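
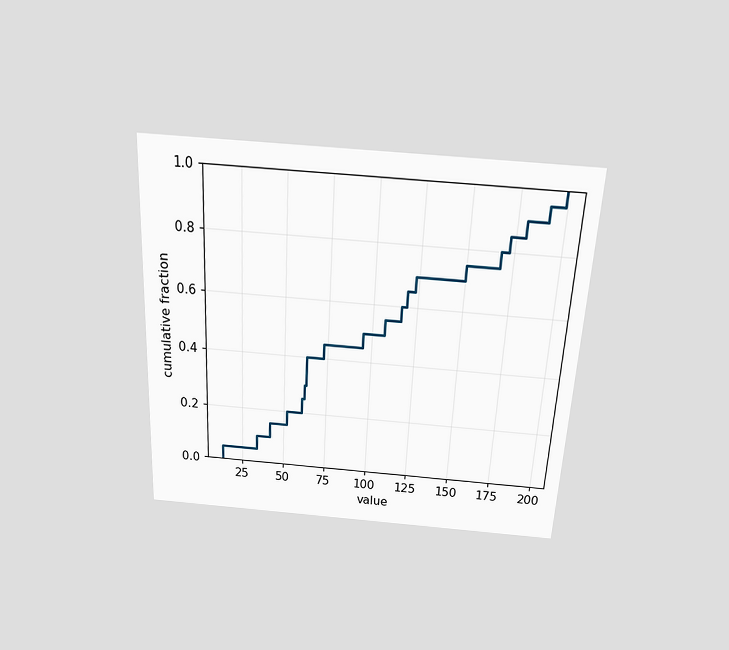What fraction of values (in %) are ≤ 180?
90%

The chart is tilted about 3° clockwise and viewed slightly from above. At x=180 the ECDF step is at 90%.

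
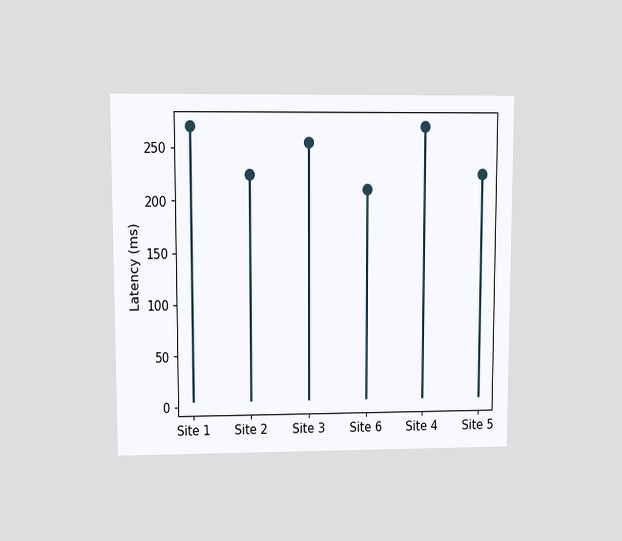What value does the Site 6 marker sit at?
210ms

The chart is viewed at a slight angle. The Site 6 marker sits at 210ms.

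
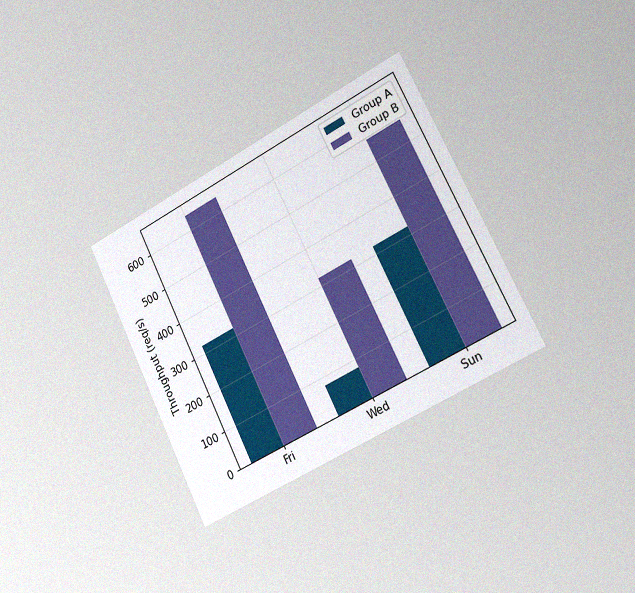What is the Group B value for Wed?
The chart is tilted about 26° counter-clockwise and viewed slightly from the right, with some photo noise. The Group B bar at Wed reaches 320req/s on the y-axis.

320req/s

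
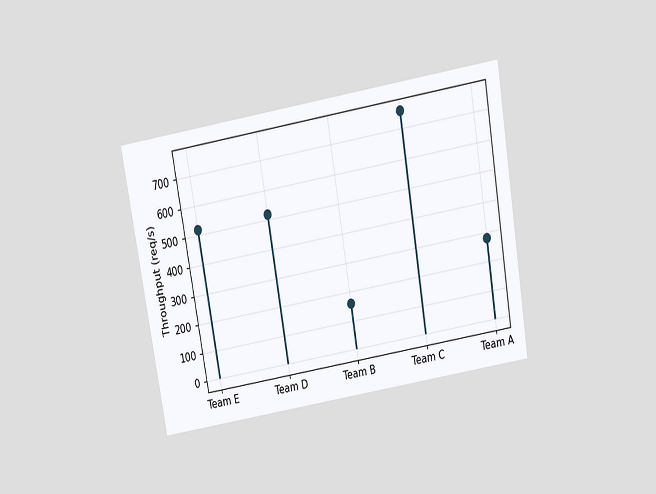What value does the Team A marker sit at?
280req/s

The chart is tilted about 10° counter-clockwise and viewed slightly from above. The Team A marker sits at 280req/s.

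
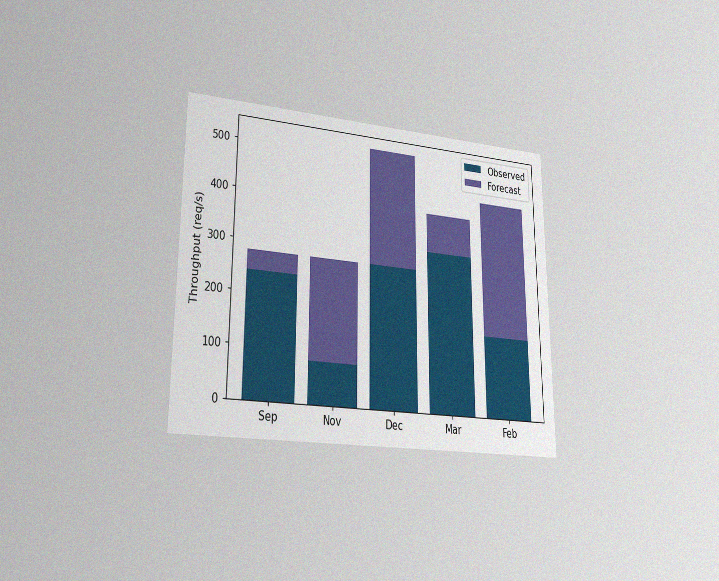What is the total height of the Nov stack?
280req/s

The chart is viewed at a slight angle, with some photo noise. The Nov stack's top reaches 280req/s on the y-axis.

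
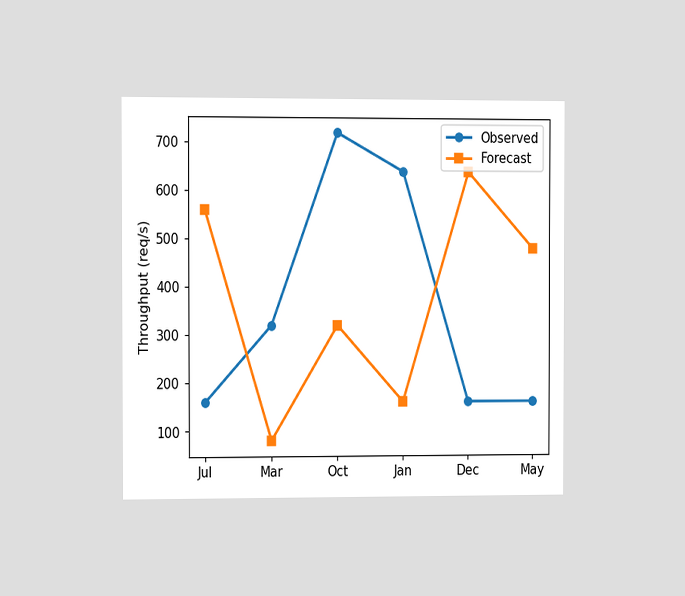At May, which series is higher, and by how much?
The chart is viewed at a slight angle. At May, Forecast sits above the other line by 320req/s.

Forecast, by 320req/s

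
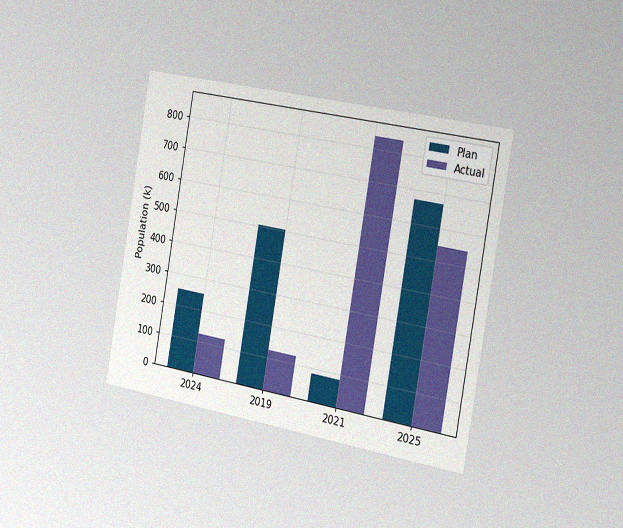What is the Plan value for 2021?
The chart is tilted about 10° clockwise and viewed slightly from the right, with some photo noise. The Plan bar at 2021 reaches 84k on the y-axis.

84k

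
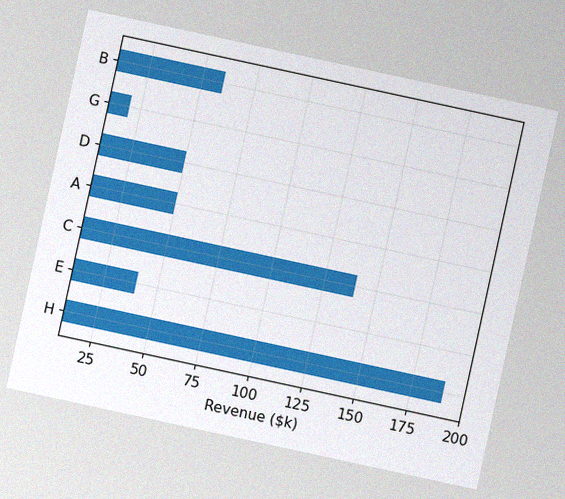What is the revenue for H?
$190k

The chart is tilted about 12° clockwise, with some photo noise. Reading along the chart's x-axis, the H bar reaches $190k.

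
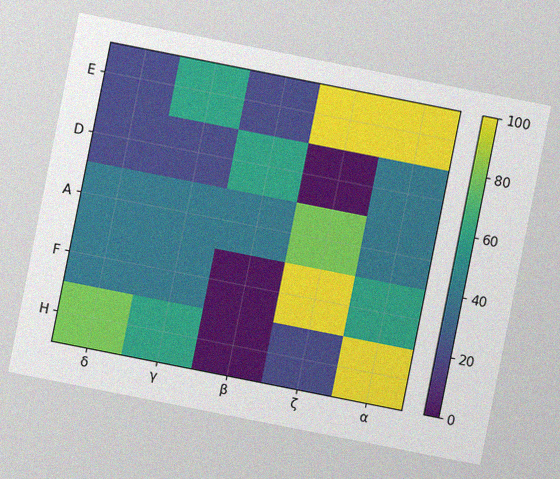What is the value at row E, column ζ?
The chart is tilted about 11° clockwise, with some photo noise. Matching cell (E, ζ) against the colorbar gives 100.

100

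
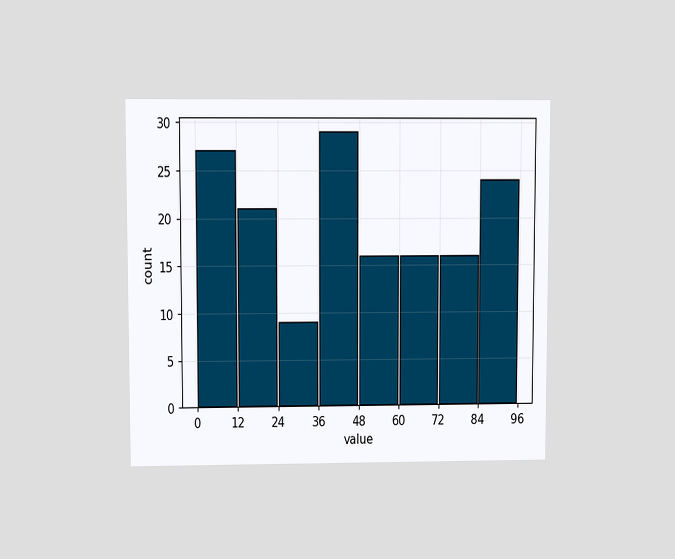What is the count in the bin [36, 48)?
The chart is viewed at a slight angle. The [36, 48) bin has height 29.

29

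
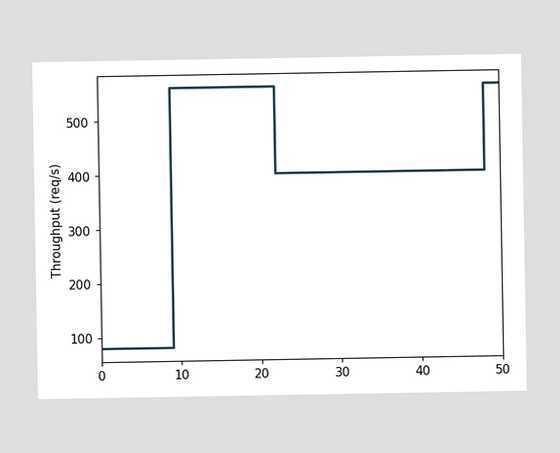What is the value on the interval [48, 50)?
On [48, 50) the step sits at 560req/s.

560req/s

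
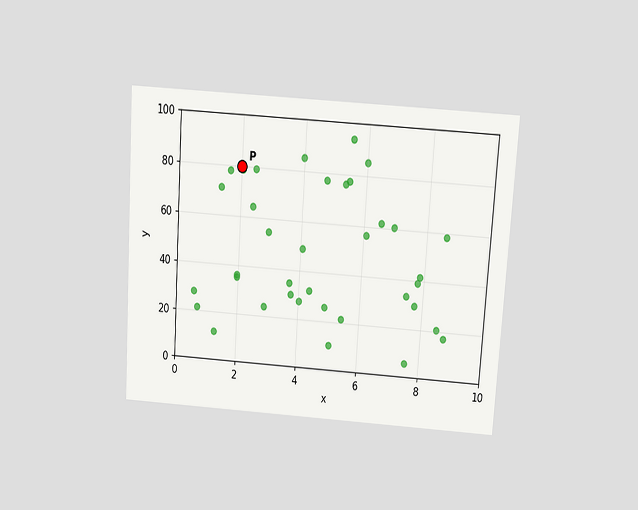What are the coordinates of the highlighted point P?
The chart is tilted about 4° clockwise and viewed slightly from above. Following the gridlines from P to each axis, P sits at (2, 80).

(2, 80)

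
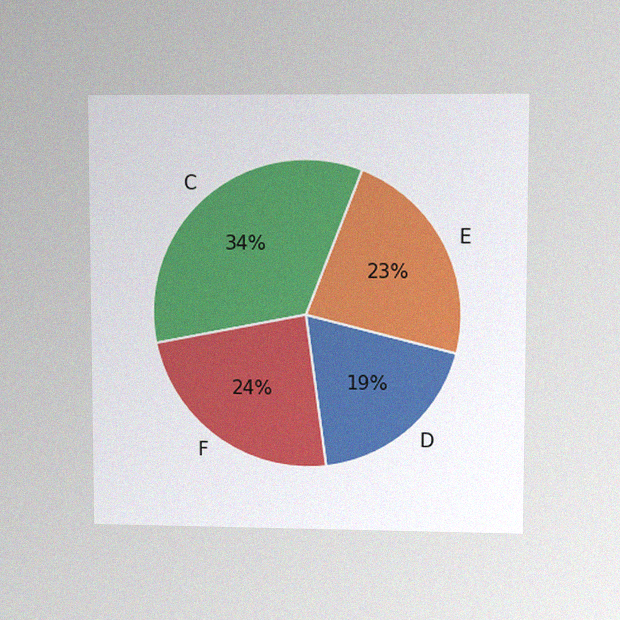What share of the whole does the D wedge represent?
19%

The chart is viewed at a slight angle, with some photo noise. The D slice takes up 19% of the pie.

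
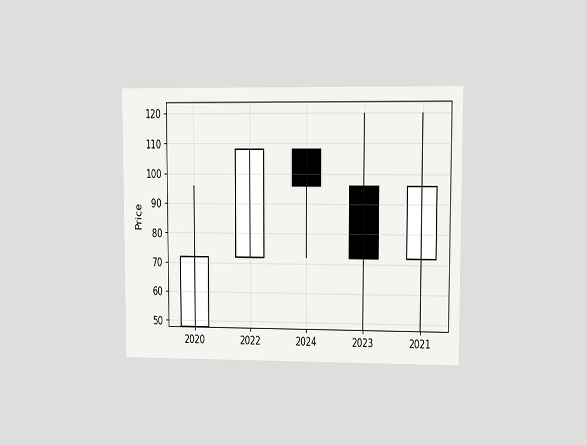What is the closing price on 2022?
108

The chart is viewed at a slight angle. The 2022 candle closes at 108.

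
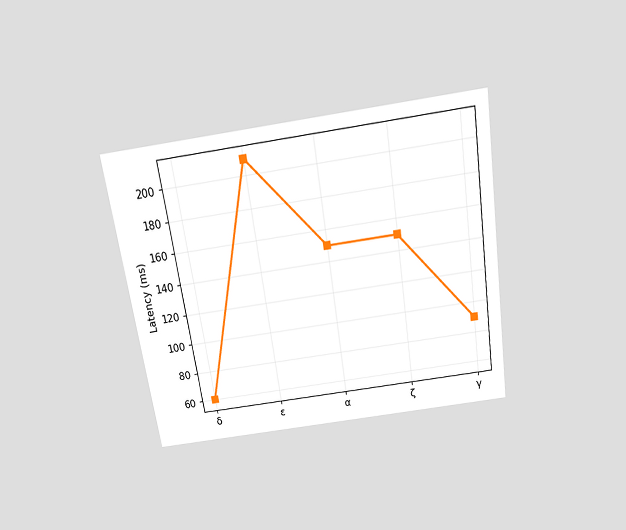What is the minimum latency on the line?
60ms

The chart is tilted about 9° counter-clockwise and viewed slightly from above. The lowest point is at δ, and reading across to the y-axis gives 60ms.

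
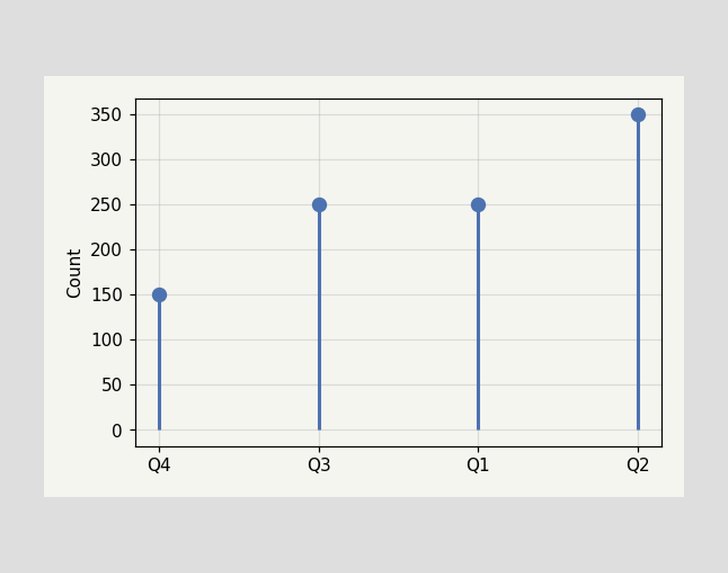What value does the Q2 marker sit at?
350

The Q2 marker sits at 350.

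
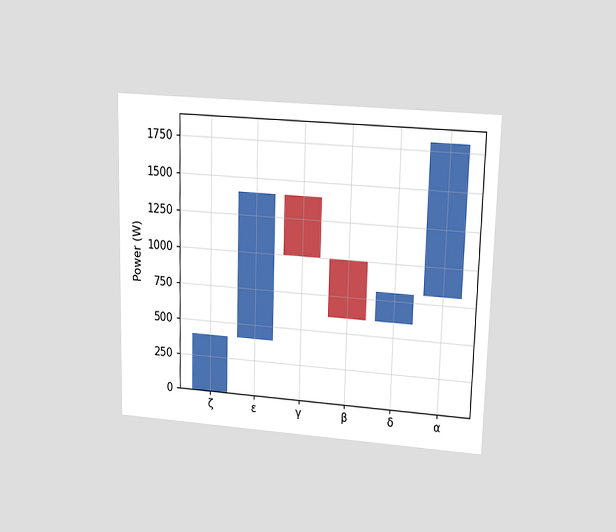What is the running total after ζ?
The chart is viewed at a slight angle. After ζ the running total reaches 400W.

400W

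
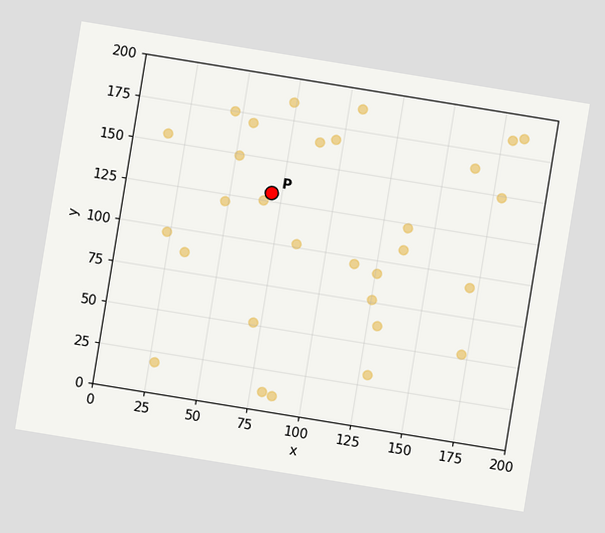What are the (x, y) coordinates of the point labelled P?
The chart is tilted about 9° clockwise. Following the gridlines from P to each axis, P sits at (70, 130).

(70, 130)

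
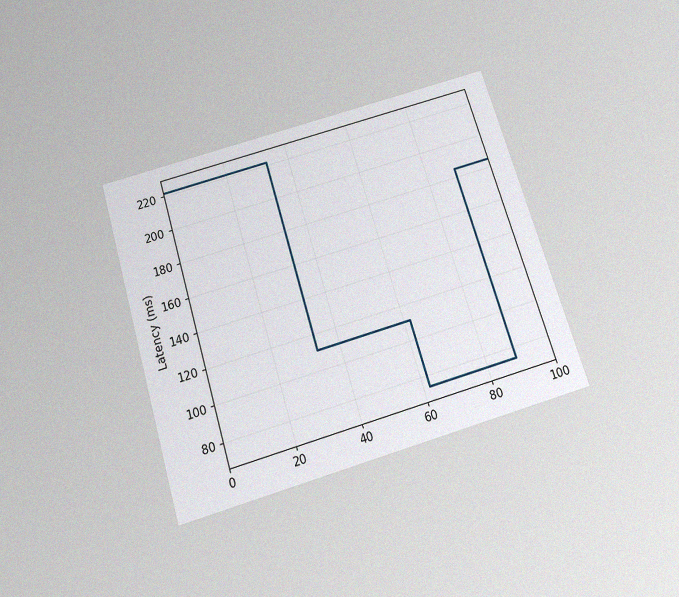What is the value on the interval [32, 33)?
The chart is tilted about 17° counter-clockwise and viewed slightly from below, with some photo noise. On [32, 33) the step sits at 222ms.

222ms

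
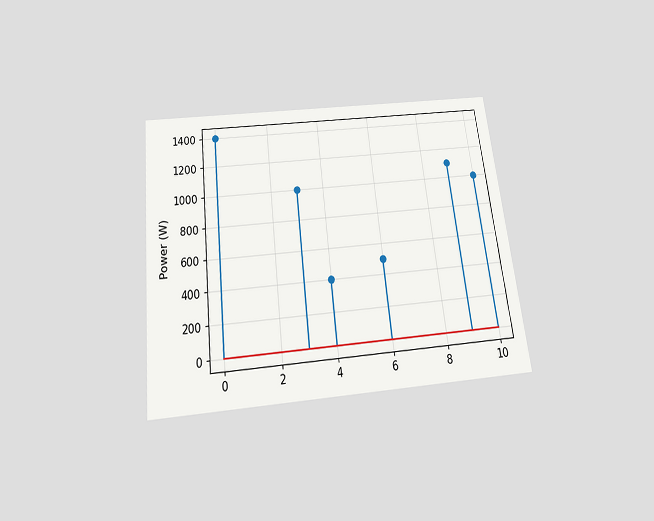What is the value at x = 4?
400W

The chart is tilted about 6° counter-clockwise and viewed slightly from below. The stem at x=4 reaches 400W.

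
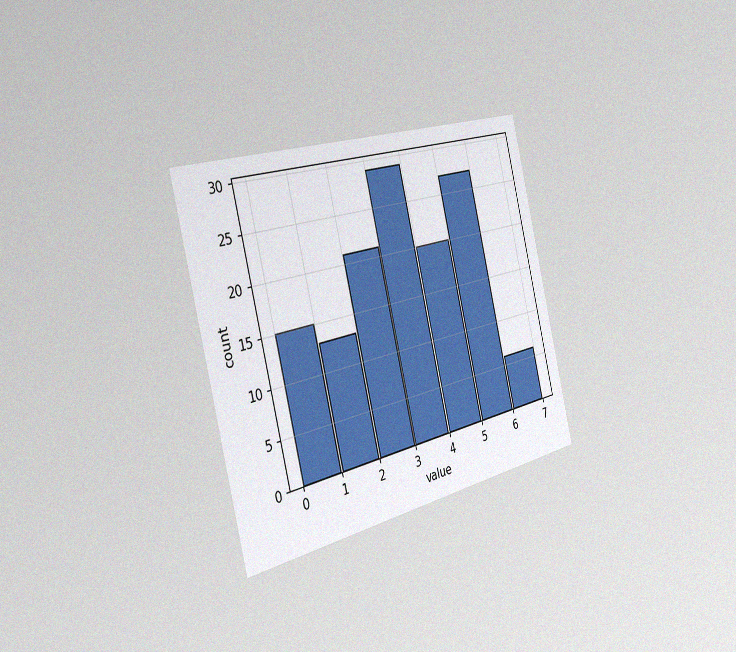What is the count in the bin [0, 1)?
15

The chart is tilted about 14° counter-clockwise and viewed slightly from the left, with some photo noise. The [0, 1) bin has height 15.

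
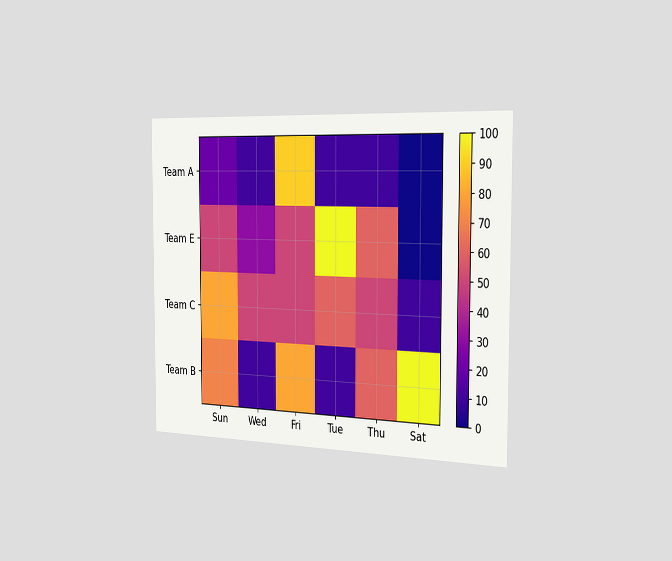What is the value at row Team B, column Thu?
The chart is viewed slightly from the right. Matching cell (Team B, Thu) against the colorbar gives 60.

60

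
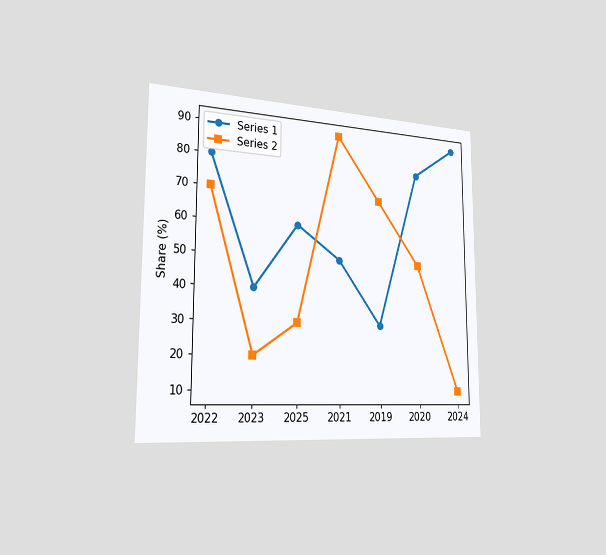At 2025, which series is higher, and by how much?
The chart is viewed slightly from the left. At 2025, Series 1 sits above the other line by 30%.

Series 1, by 30%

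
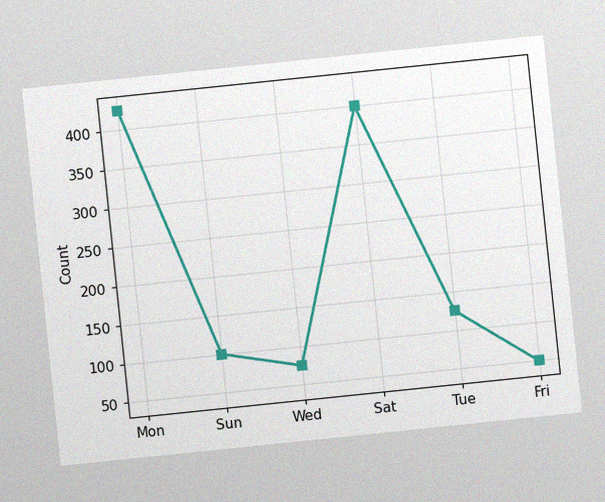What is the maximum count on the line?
425

The chart is tilted about 6° counter-clockwise, with some photo noise. The highest point is at Mon, and reading across to the y-axis gives 425.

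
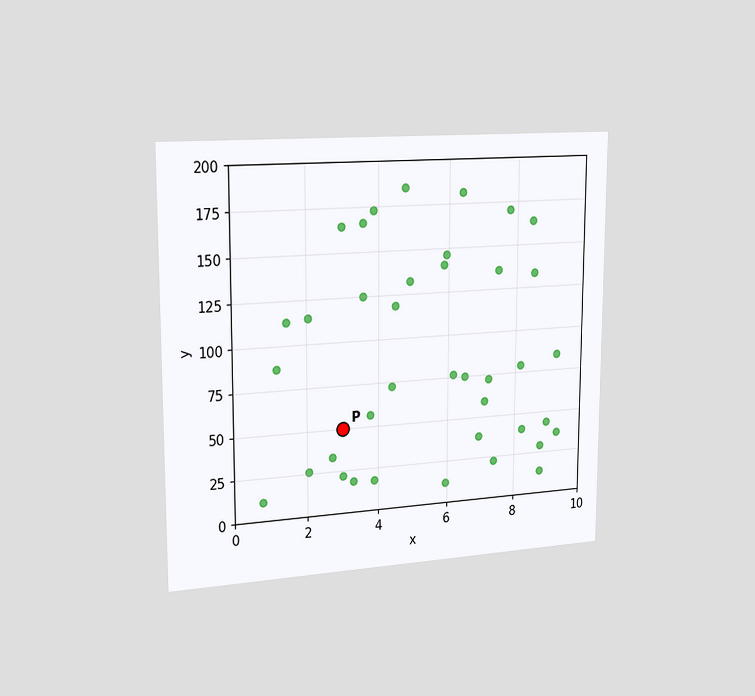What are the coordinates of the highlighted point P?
The chart is viewed slightly from the left. Following the gridlines from P to each axis, P sits at (3, 50).

(3, 50)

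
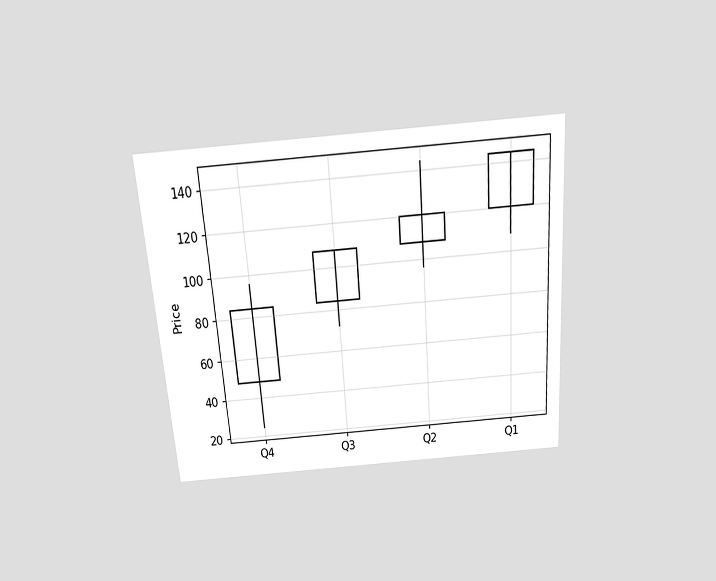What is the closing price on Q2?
The chart is tilted about 4° counter-clockwise and viewed slightly from above. The Q2 candle closes at 120.

120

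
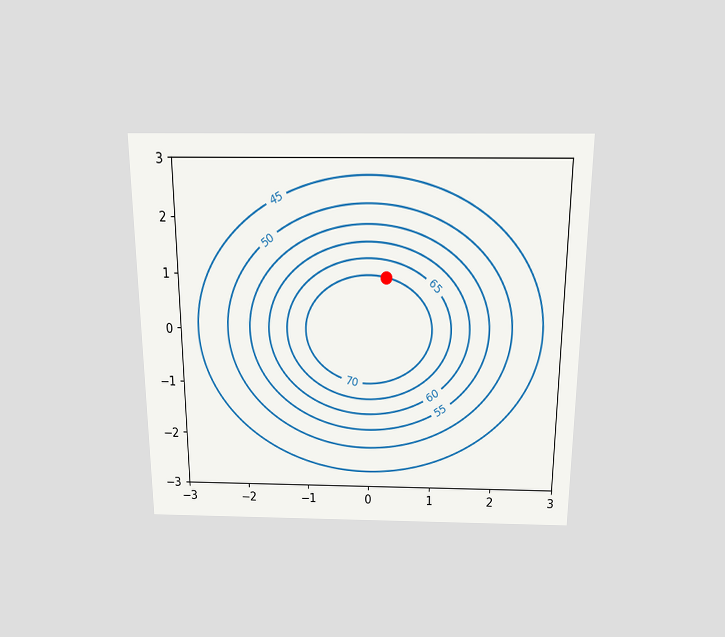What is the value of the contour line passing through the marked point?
The chart is viewed slightly from above. The marked point sits on the contour labelled 70.

70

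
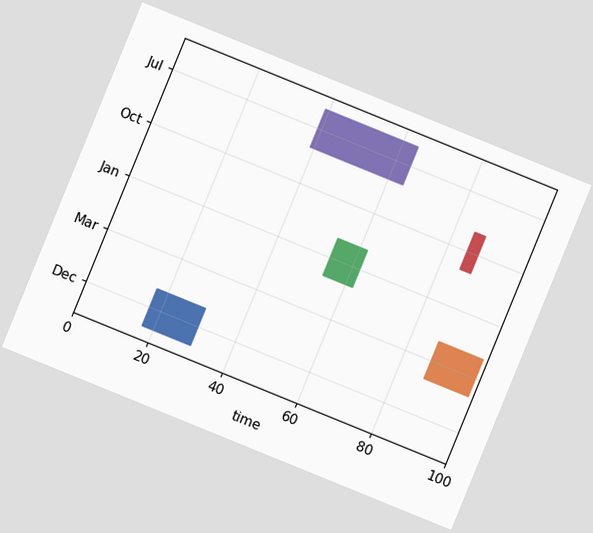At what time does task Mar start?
The chart is tilted about 22° clockwise. The Mar bar begins at t=87.

87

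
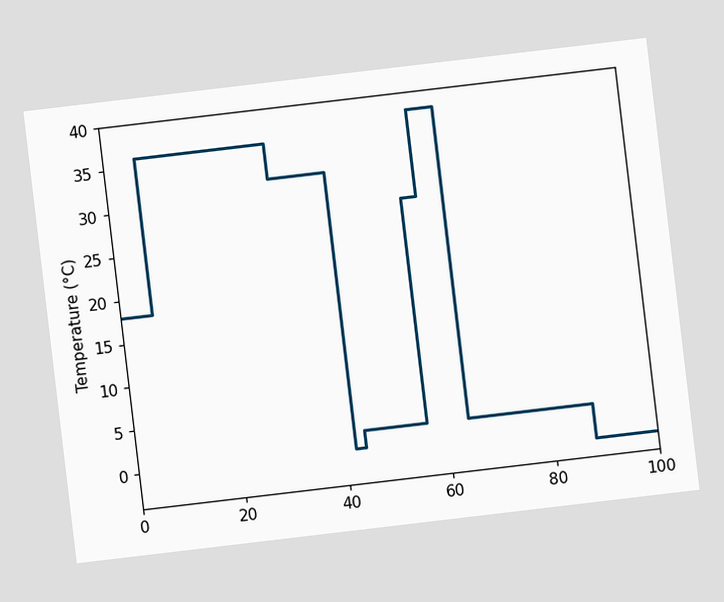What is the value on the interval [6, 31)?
36°C

The chart is tilted about 7° counter-clockwise. On [6, 31) the step sits at 36°C.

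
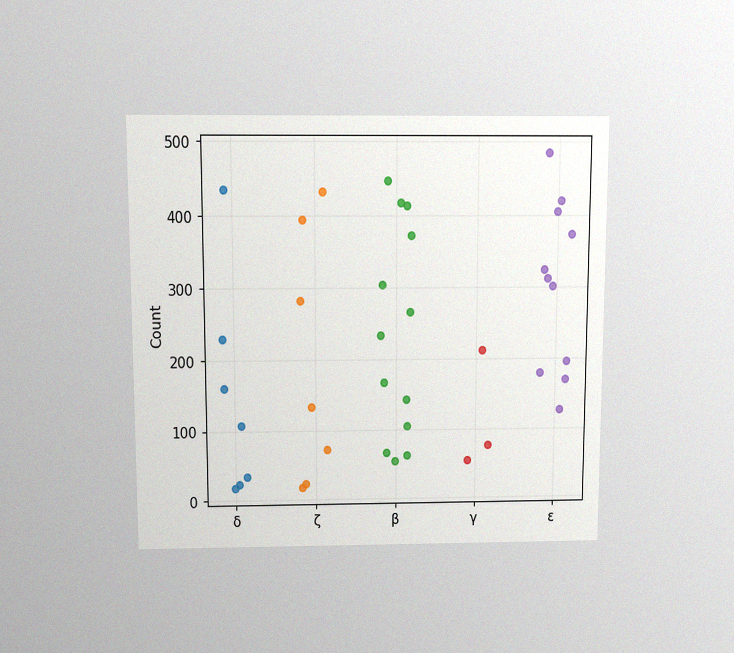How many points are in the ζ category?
7

The chart is viewed slightly from above, with some photo noise. Counting the markers in the ζ column gives 7.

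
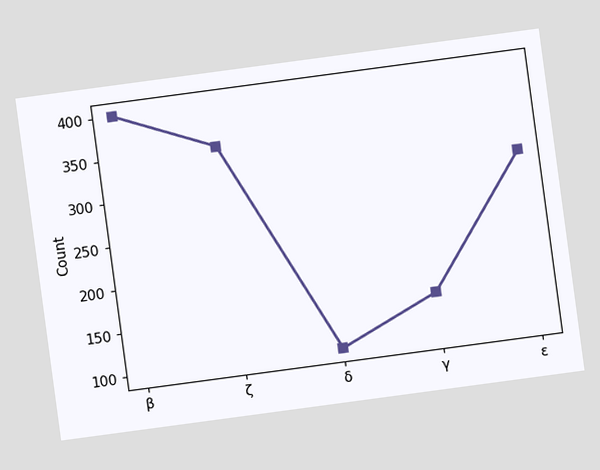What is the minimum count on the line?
100

The chart is tilted about 8° counter-clockwise. The lowest point is at δ, and reading across to the y-axis gives 100.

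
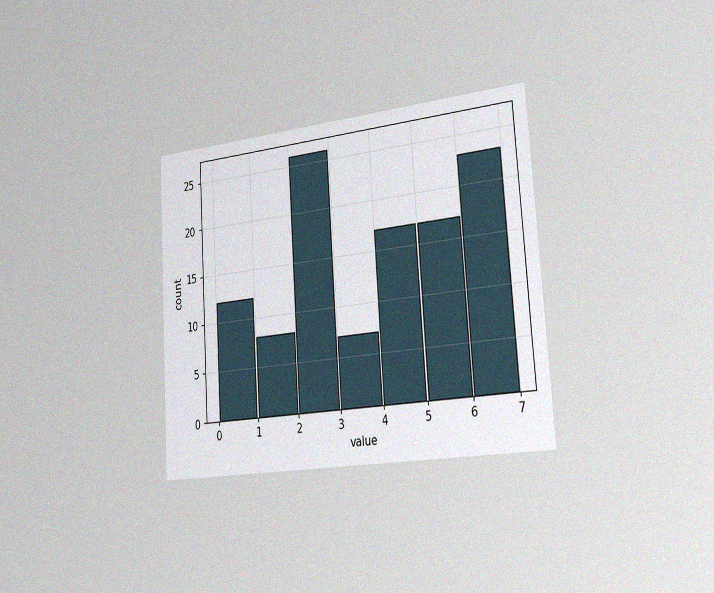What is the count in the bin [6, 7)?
23

The chart is tilted about 4° counter-clockwise and viewed slightly from the right, with some photo noise. The [6, 7) bin has height 23.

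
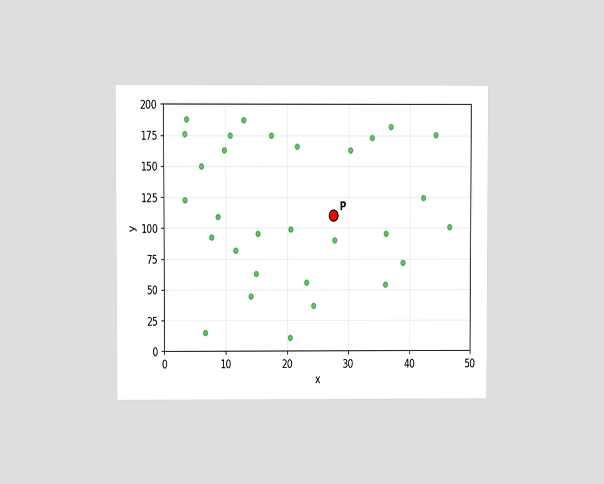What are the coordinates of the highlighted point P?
The chart is viewed at a slight angle. Following the gridlines from P to each axis, P sits at (27.5, 110).

(27.5, 110)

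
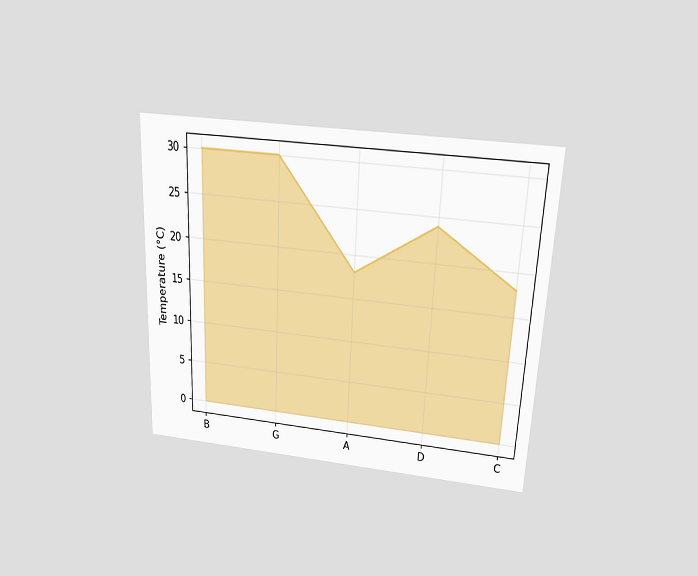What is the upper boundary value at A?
18°C

The chart is tilted about 3° clockwise and viewed slightly from above. At A the upper boundary is at 18°C.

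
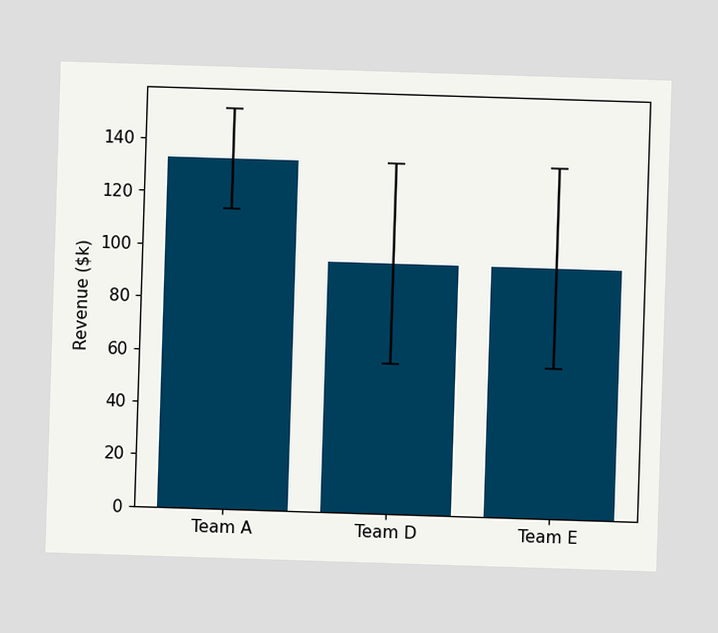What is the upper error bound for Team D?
$133k

The Team D bar's upper whisker reaches $133k.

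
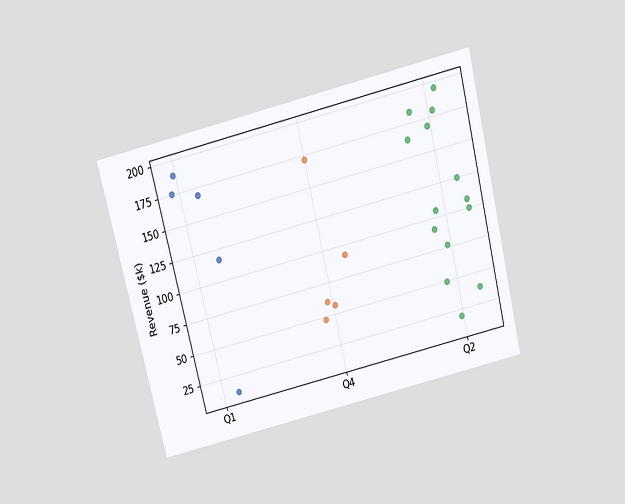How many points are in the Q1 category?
The chart is tilted about 14° counter-clockwise and viewed slightly from above. Counting the markers in the Q1 column gives 5.

5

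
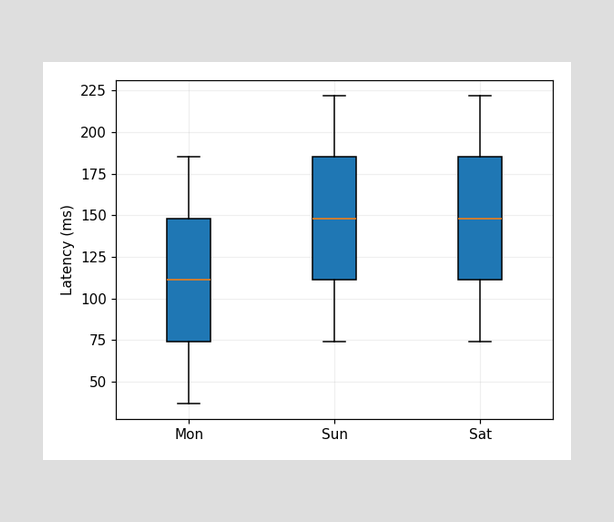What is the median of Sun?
The median line in the Sun box sits at 148ms.

148ms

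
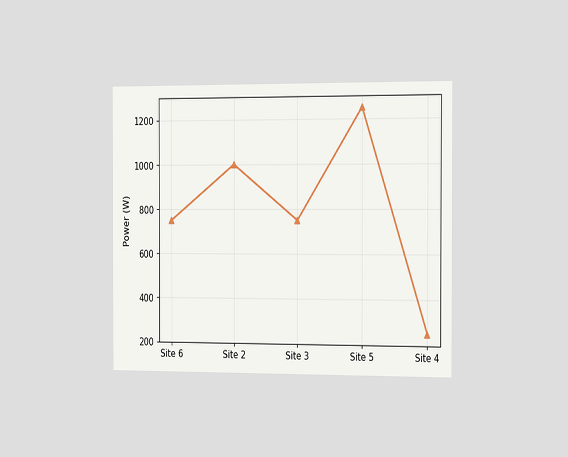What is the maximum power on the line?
The chart is viewed slightly from the right. The highest point is at Site 5, and reading across to the y-axis gives 1250W.

1250W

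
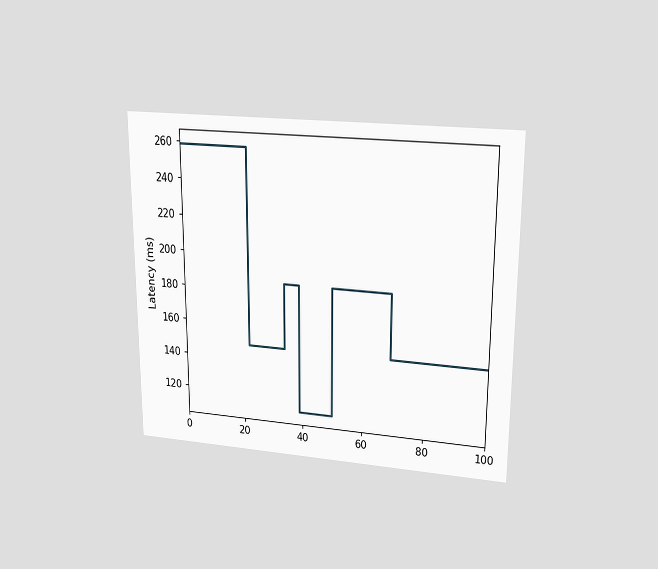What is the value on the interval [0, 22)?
259ms

The chart is viewed at a slight angle. On [0, 22) the step sits at 259ms.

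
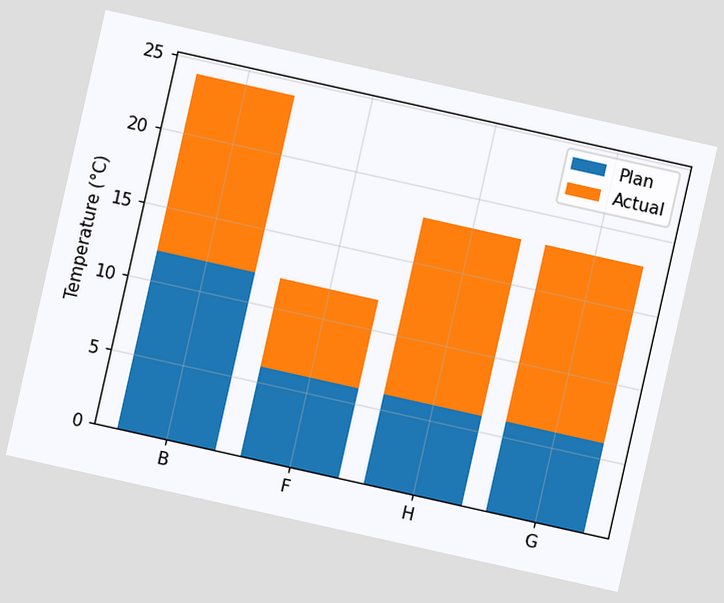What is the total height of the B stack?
The chart is tilted about 13° clockwise. The B stack's top reaches 24°C on the y-axis.

24°C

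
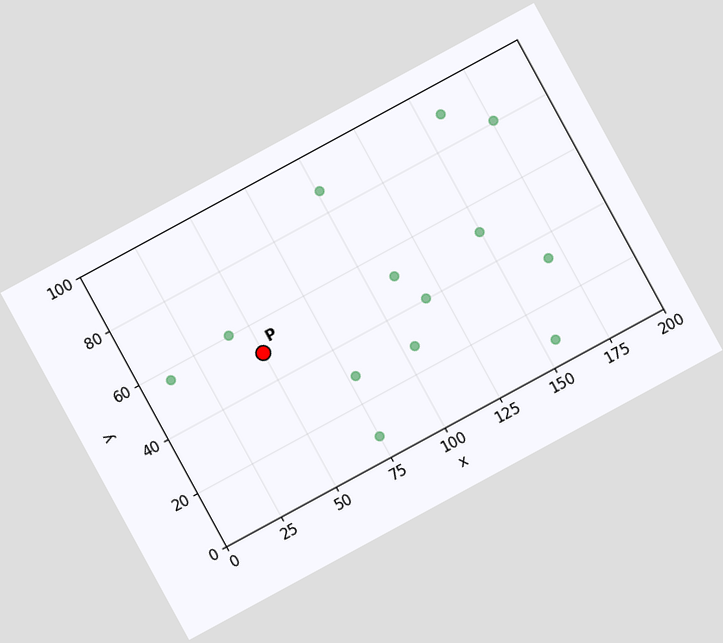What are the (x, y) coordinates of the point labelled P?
(50, 50)

The chart is tilted about 29° counter-clockwise. Following the gridlines from P to each axis, P sits at (50, 50).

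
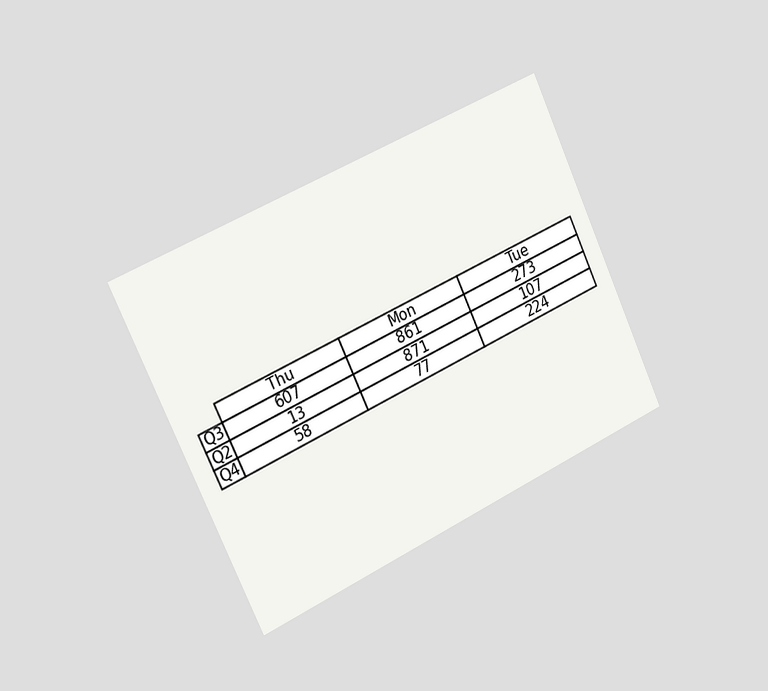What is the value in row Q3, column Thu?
607

The chart is tilted about 25° counter-clockwise and viewed slightly from the left. The (Q3, Thu) cell reads 607.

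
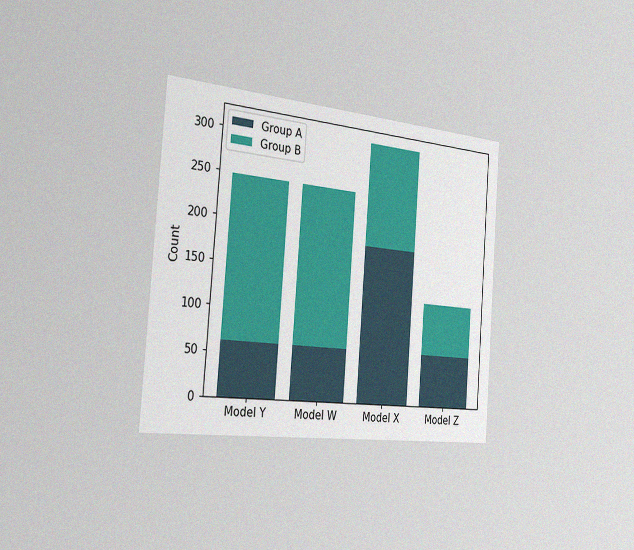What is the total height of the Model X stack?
310

The chart is tilted about 4° clockwise and viewed slightly from the left, with some photo noise. The Model X stack's top reaches 310 on the y-axis.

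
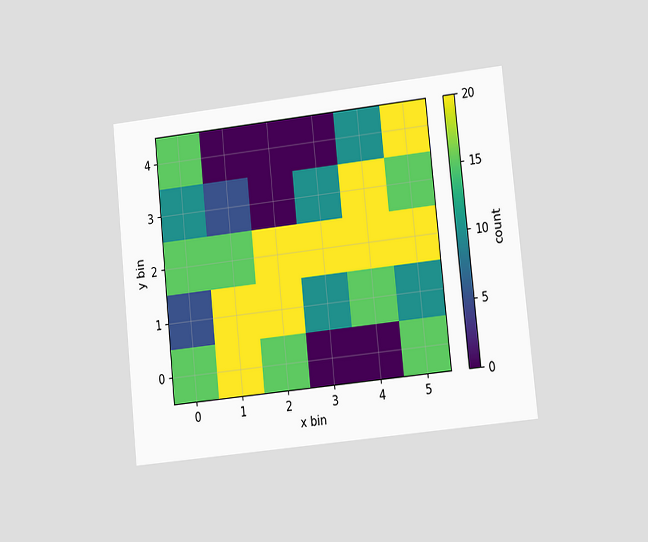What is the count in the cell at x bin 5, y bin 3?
The chart is tilted about 6° counter-clockwise and viewed at a slight angle. Matching the cell (5, 3) against the colorbar gives 15.

15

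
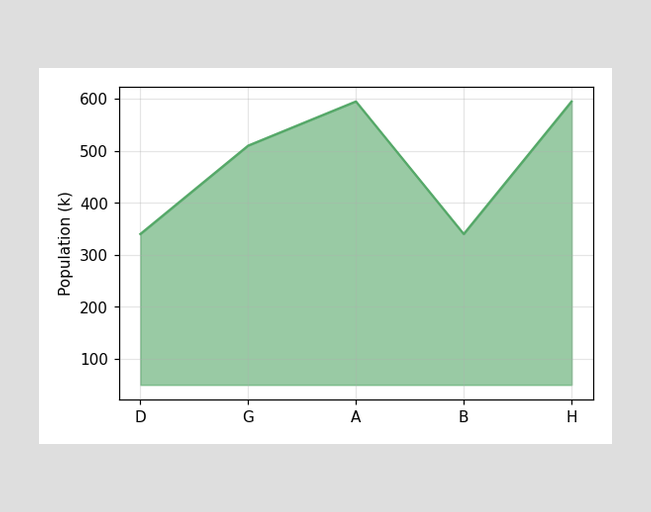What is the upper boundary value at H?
595k

At H the upper boundary is at 595k.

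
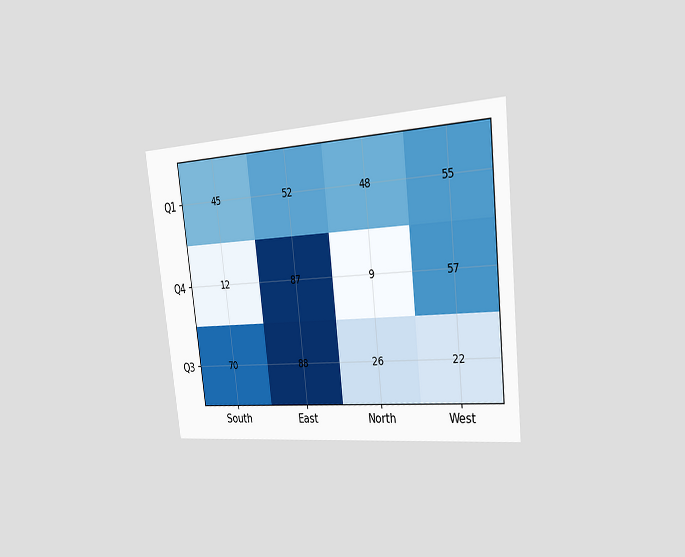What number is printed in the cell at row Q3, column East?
The chart is tilted about 6° counter-clockwise and viewed slightly from the right. The (Q3, East) cell reads 88.

88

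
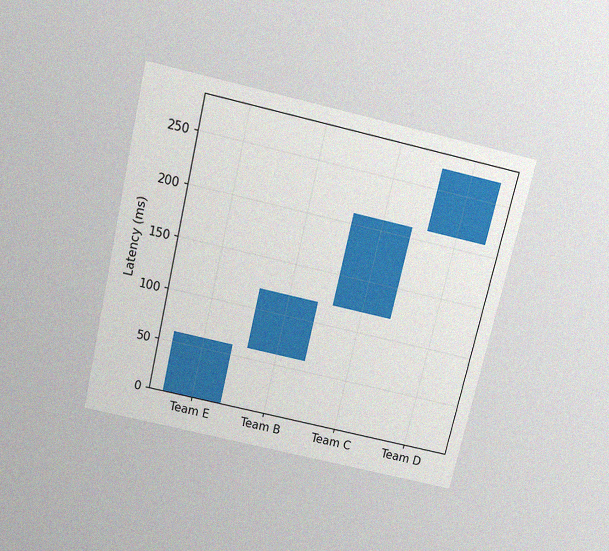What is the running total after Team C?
The chart is tilted about 13° clockwise and viewed slightly from above, with some photo noise. After Team C the running total reaches 210ms.

210ms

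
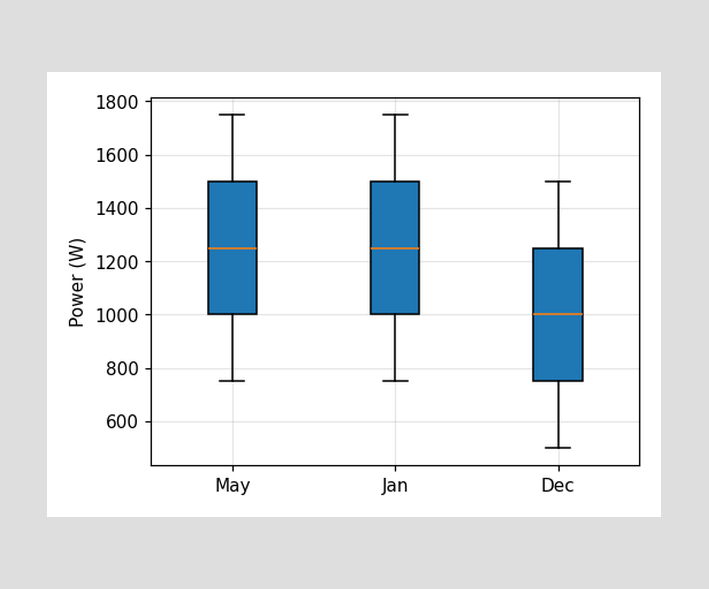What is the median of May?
The median line in the May box sits at 1250W.

1250W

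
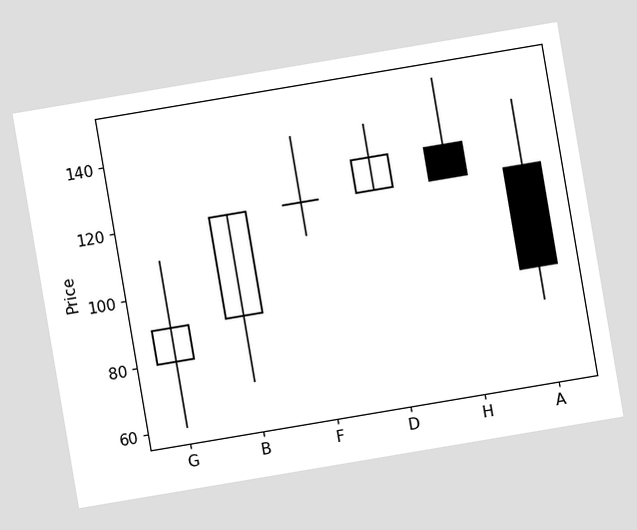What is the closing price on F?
120

The chart is tilted about 10° counter-clockwise. The F candle closes at 120.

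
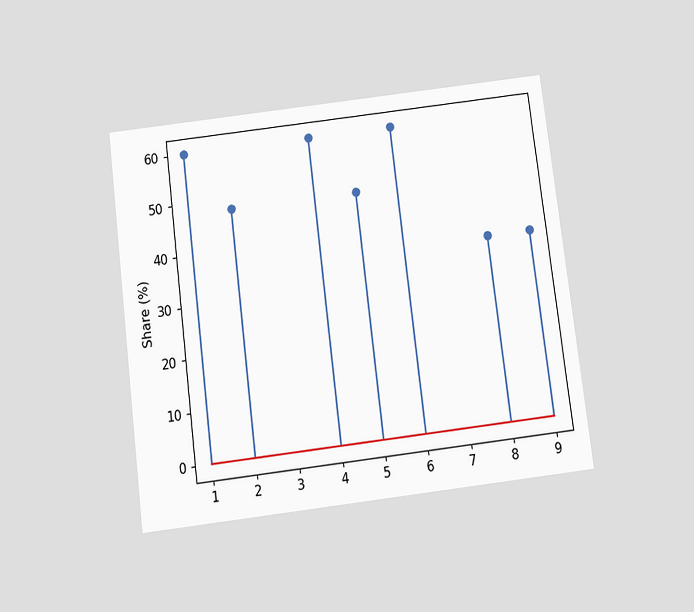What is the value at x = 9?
The chart is tilted about 7° counter-clockwise and viewed slightly from below. The stem at x=9 reaches 36%.

36%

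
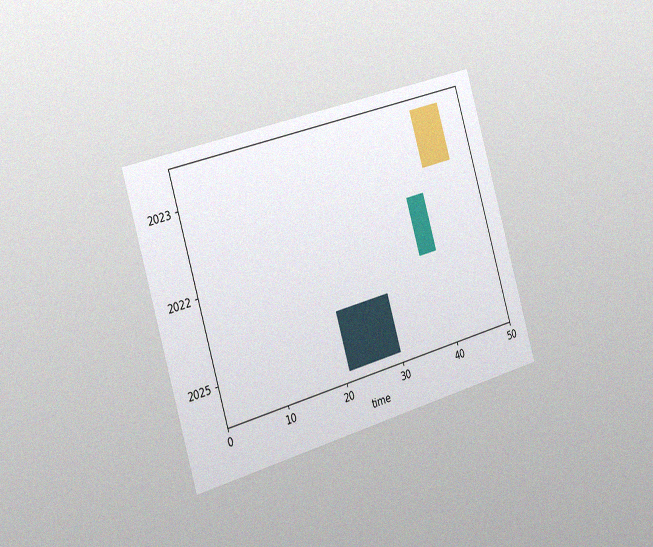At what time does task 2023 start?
The chart is tilted about 16° counter-clockwise and viewed slightly from the left, with some photo noise. The 2023 bar begins at t=41.

41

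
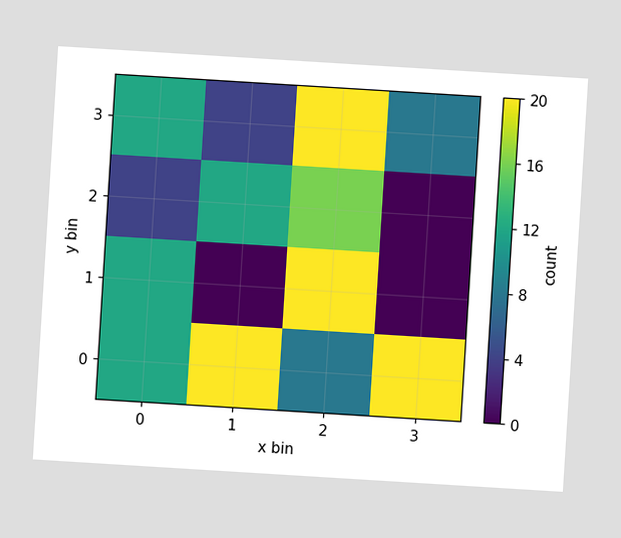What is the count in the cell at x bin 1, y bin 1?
0

The chart is tilted about 4° clockwise. Matching the cell (1, 1) against the colorbar gives 0.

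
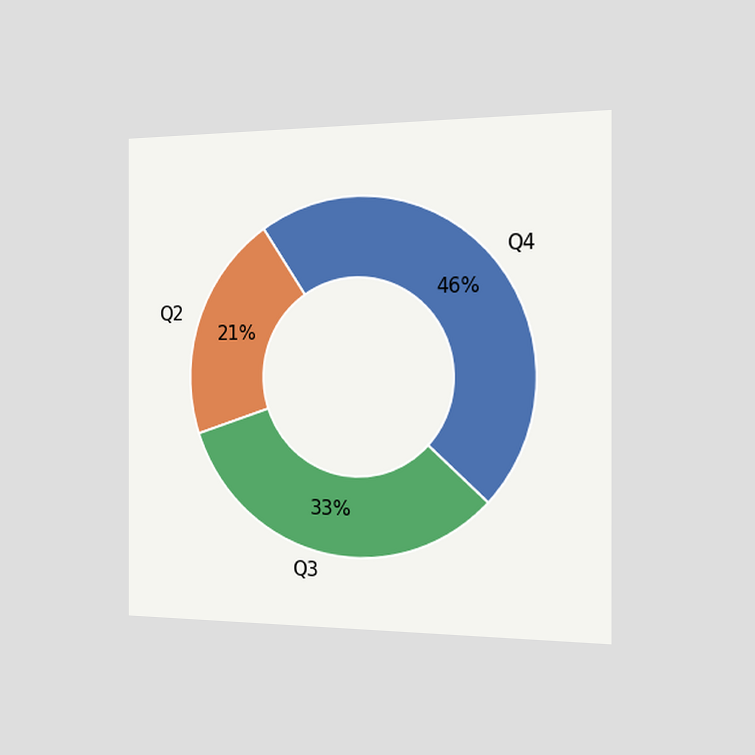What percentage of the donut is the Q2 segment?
21%

The chart is viewed slightly from the right. The Q2 segment takes up 21% of the ring.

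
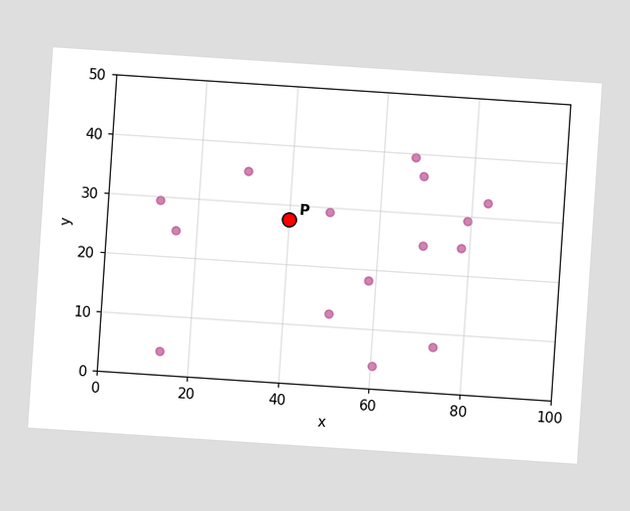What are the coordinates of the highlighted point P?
The chart is tilted about 4° clockwise. Following the gridlines from P to each axis, P sits at (40, 27.5).

(40, 27.5)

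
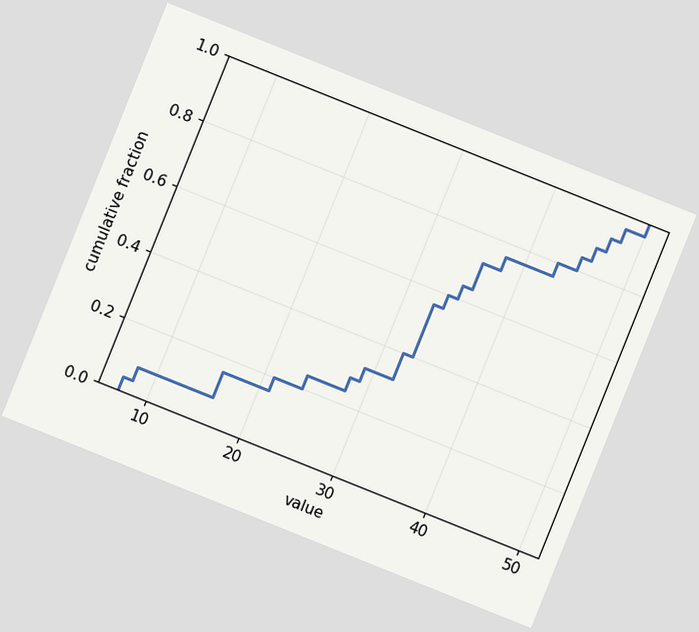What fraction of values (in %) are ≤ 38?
76%

The chart is tilted about 22° clockwise. At x=38 the ECDF step is at 76%.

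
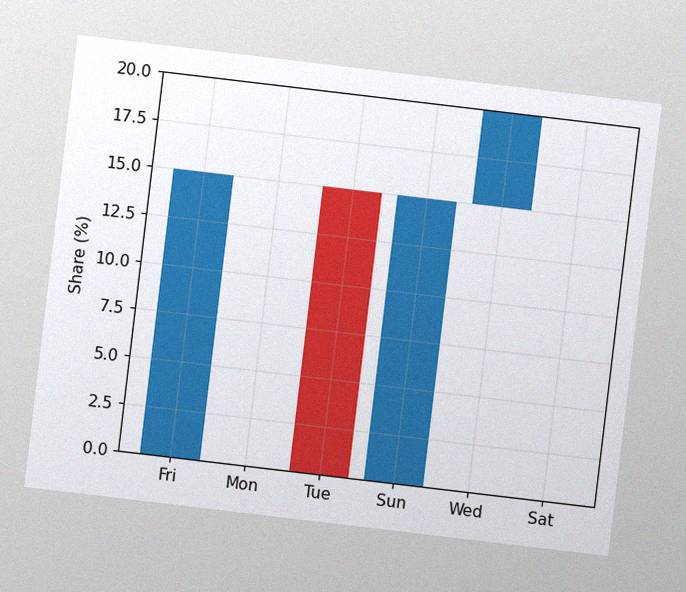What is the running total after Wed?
The chart is tilted about 7° clockwise, with some photo noise. After Wed the running total reaches 20%.

20%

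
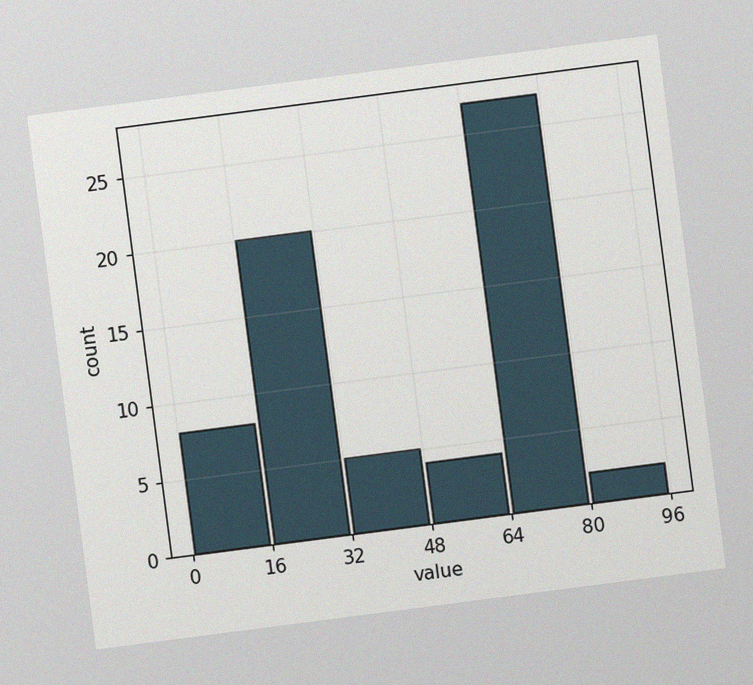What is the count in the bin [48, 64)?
The chart is tilted about 7° counter-clockwise, with some photo noise. The [48, 64) bin has height 4.

4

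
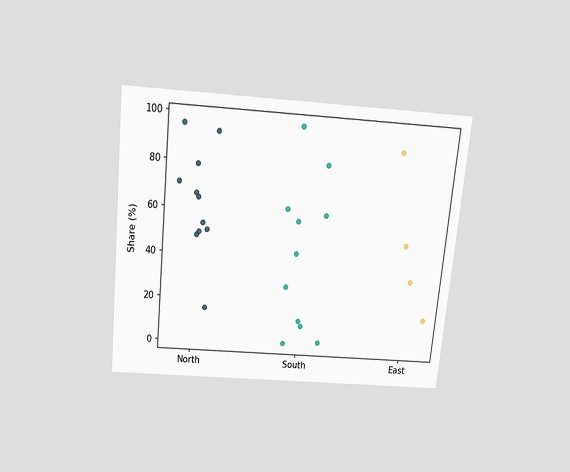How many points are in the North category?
11

The chart is tilted about 6° clockwise and viewed slightly from above. Counting the markers in the North column gives 11.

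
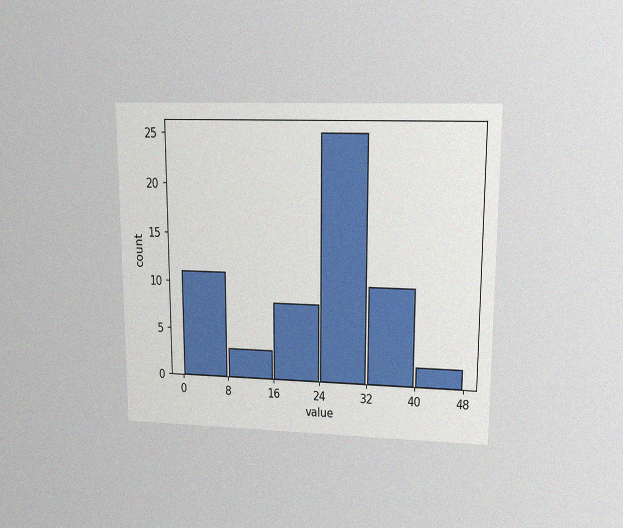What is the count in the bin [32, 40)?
10

The chart is viewed at a slight angle, with some photo noise. The [32, 40) bin has height 10.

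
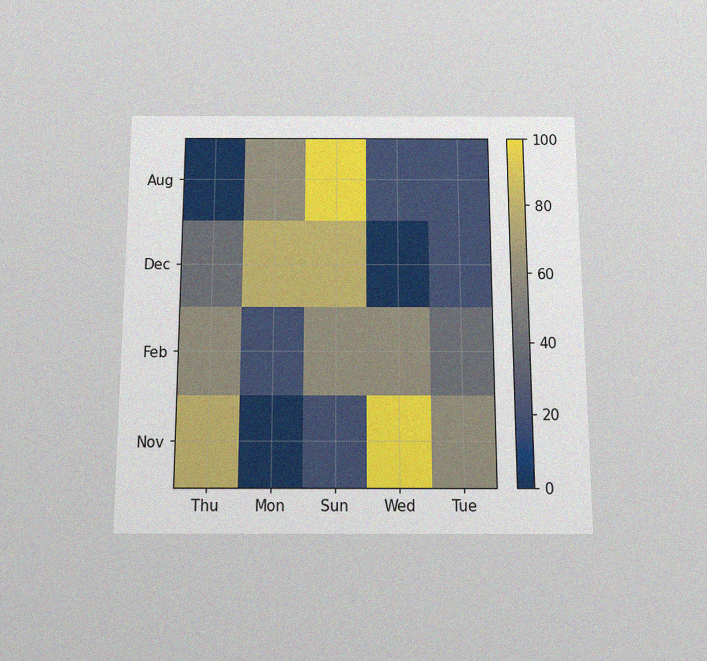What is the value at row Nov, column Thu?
80

The chart is viewed slightly from below, with some photo noise. Matching cell (Nov, Thu) against the colorbar gives 80.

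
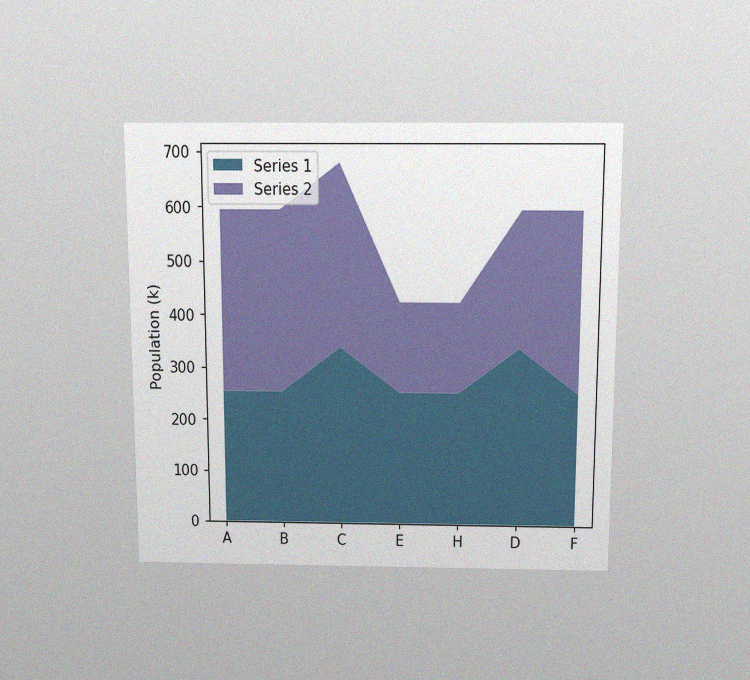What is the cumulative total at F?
595k

The chart is viewed slightly from above, with some photo noise. The stacked total at F reaches 595k.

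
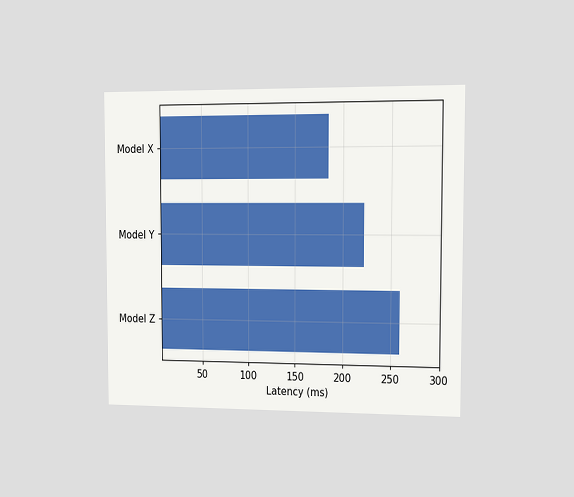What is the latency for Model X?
185ms

The chart is viewed slightly from the right. Reading along the chart's x-axis, the Model X bar reaches 185ms.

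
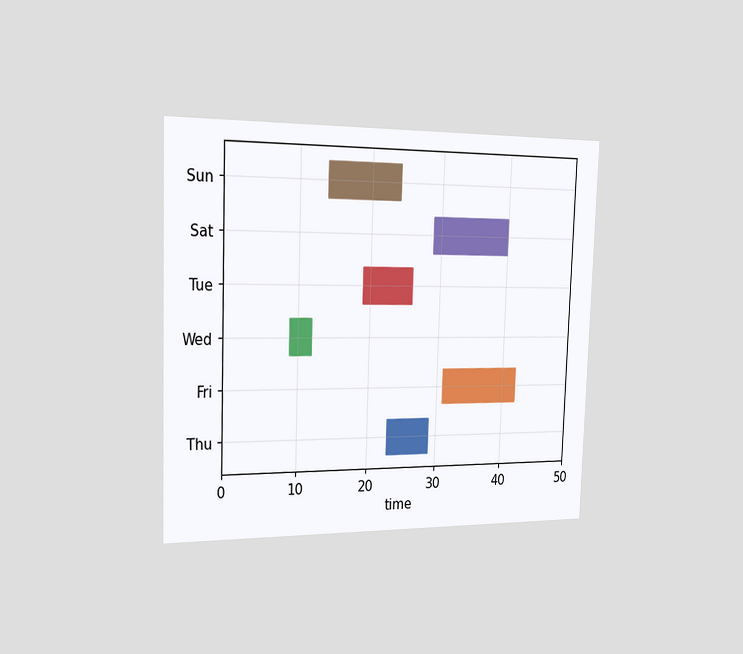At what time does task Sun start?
The chart is viewed slightly from the left. The Sun bar begins at t=14.

14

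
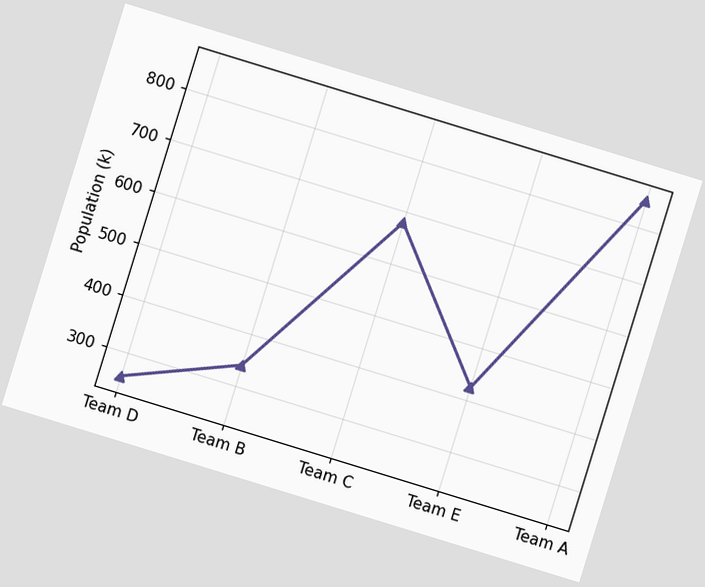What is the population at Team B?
The chart is tilted about 17° clockwise. At Team B, the line is at 340k.

340k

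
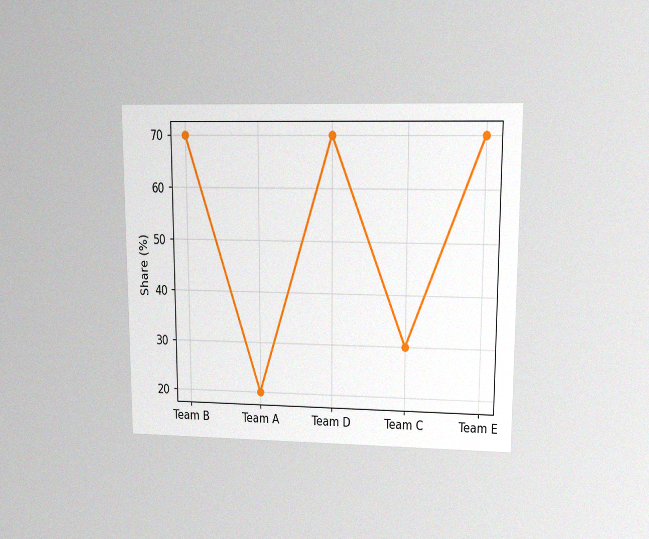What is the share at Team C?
The chart is viewed at a slight angle, with some photo noise. At Team C, the line is at 30%.

30%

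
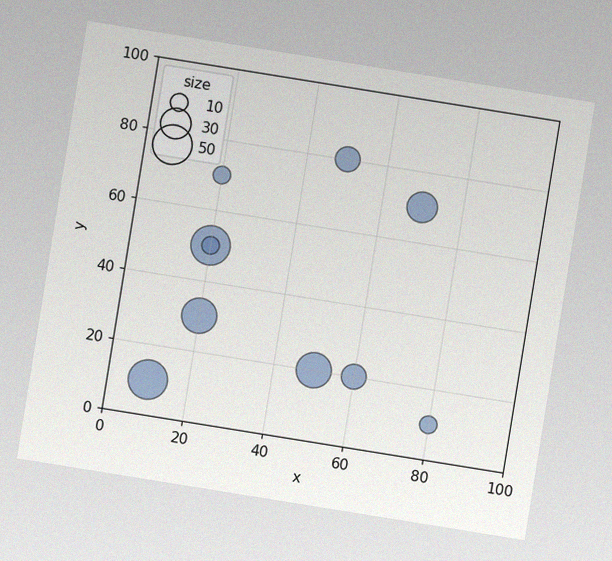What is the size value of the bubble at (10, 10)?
50

The chart is tilted about 9° clockwise, with some photo noise. Matching the bubble at (10, 10) against the size legend gives 50.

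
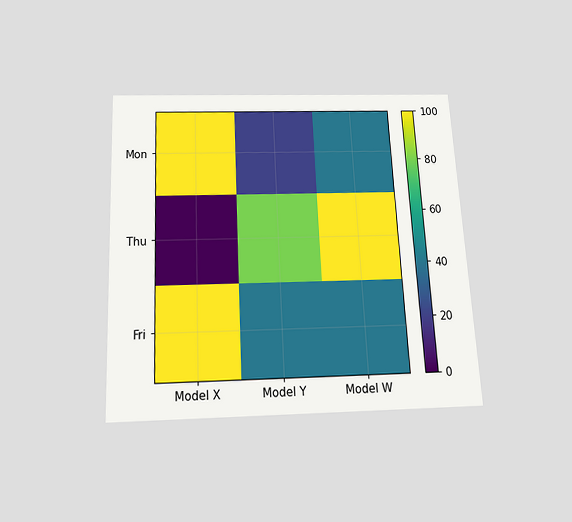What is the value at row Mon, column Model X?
100

The chart is tilted about 3° counter-clockwise and viewed slightly from below. Matching cell (Mon, Model X) against the colorbar gives 100.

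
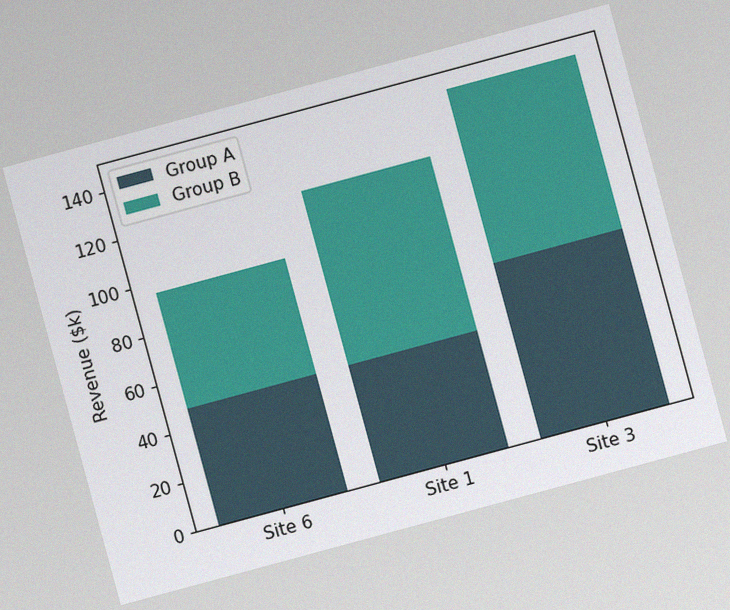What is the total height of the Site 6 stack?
The chart is tilted about 15° counter-clockwise, with some photo noise. The Site 6 stack's top reaches $96k on the y-axis.

$96k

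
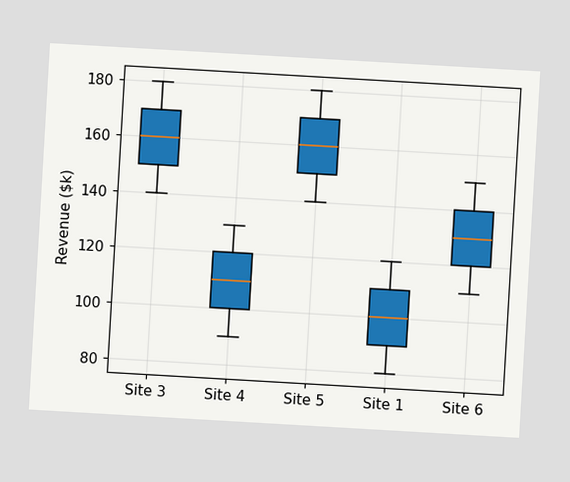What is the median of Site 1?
The chart is tilted about 3° clockwise. The median line in the Site 1 box sits at $100k.

$100k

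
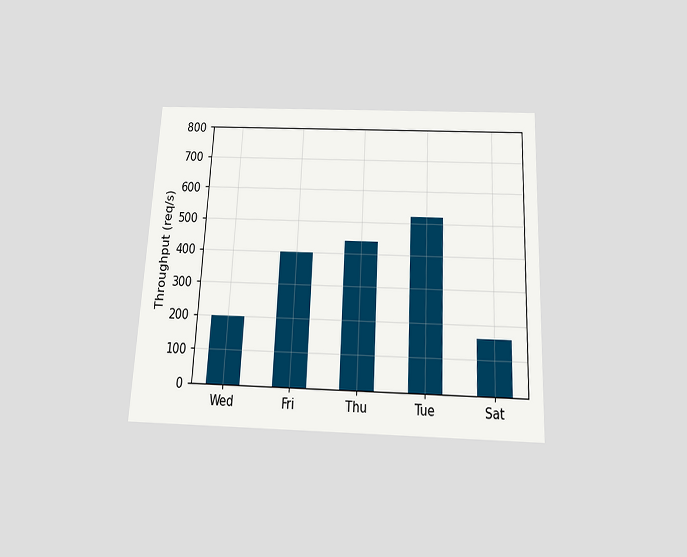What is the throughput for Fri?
The chart is tilted about 3° clockwise and viewed slightly from below. Reading along the chart's y-axis, the Fri bar reaches 400req/s.

400req/s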